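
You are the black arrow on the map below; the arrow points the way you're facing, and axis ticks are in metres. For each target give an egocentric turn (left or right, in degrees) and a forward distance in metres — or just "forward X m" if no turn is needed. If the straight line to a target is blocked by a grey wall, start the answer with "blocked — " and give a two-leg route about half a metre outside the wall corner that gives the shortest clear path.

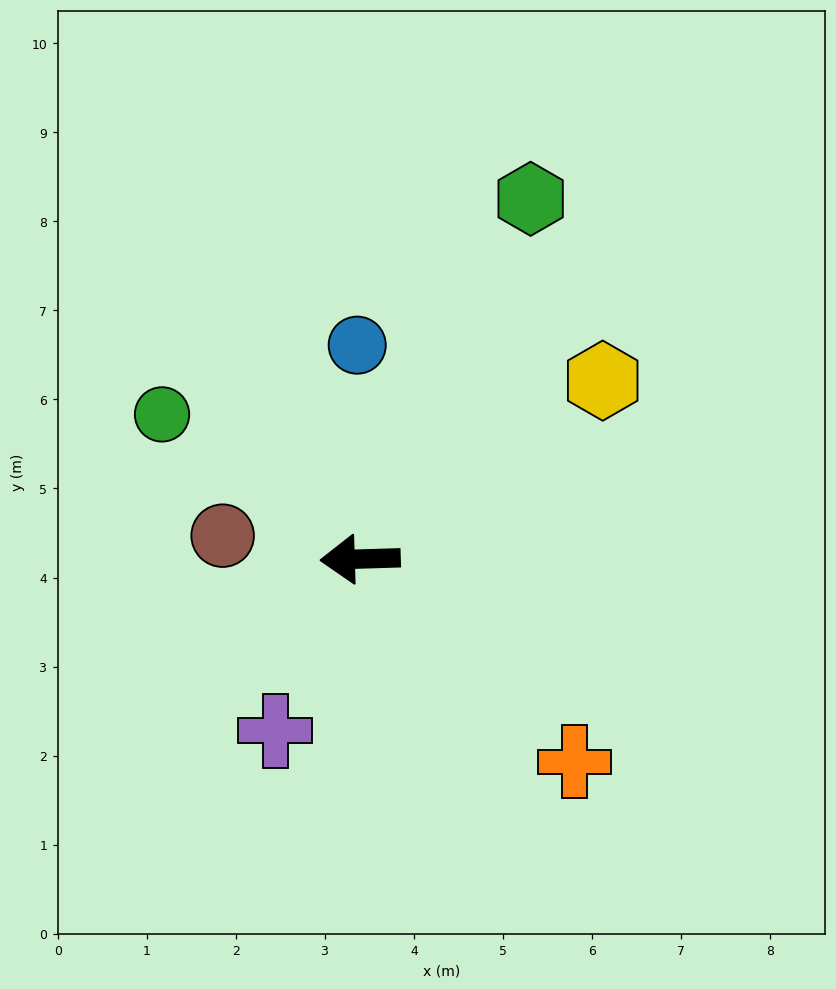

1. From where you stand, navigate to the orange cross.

turn left 135°, forward 3.3 m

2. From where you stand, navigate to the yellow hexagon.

turn right 145°, forward 3.4 m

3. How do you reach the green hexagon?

turn right 117°, forward 4.5 m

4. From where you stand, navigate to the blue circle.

turn right 91°, forward 2.4 m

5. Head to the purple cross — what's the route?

turn left 62°, forward 2.1 m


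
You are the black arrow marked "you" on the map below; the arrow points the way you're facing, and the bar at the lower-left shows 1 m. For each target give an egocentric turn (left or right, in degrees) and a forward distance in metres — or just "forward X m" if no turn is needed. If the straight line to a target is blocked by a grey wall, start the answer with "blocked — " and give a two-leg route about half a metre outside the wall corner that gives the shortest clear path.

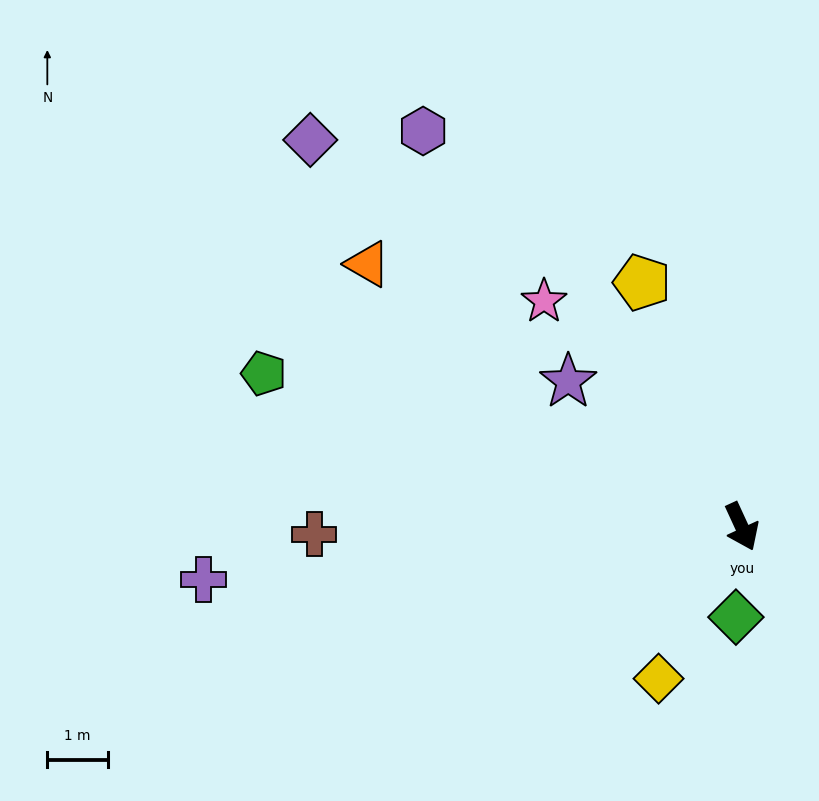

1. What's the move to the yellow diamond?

turn right 53°, forward 2.9 m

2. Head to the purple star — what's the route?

turn right 155°, forward 3.7 m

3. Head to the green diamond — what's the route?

turn right 28°, forward 1.5 m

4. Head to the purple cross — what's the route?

turn right 109°, forward 8.9 m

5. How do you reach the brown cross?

turn right 114°, forward 7.1 m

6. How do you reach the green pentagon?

turn right 133°, forward 8.3 m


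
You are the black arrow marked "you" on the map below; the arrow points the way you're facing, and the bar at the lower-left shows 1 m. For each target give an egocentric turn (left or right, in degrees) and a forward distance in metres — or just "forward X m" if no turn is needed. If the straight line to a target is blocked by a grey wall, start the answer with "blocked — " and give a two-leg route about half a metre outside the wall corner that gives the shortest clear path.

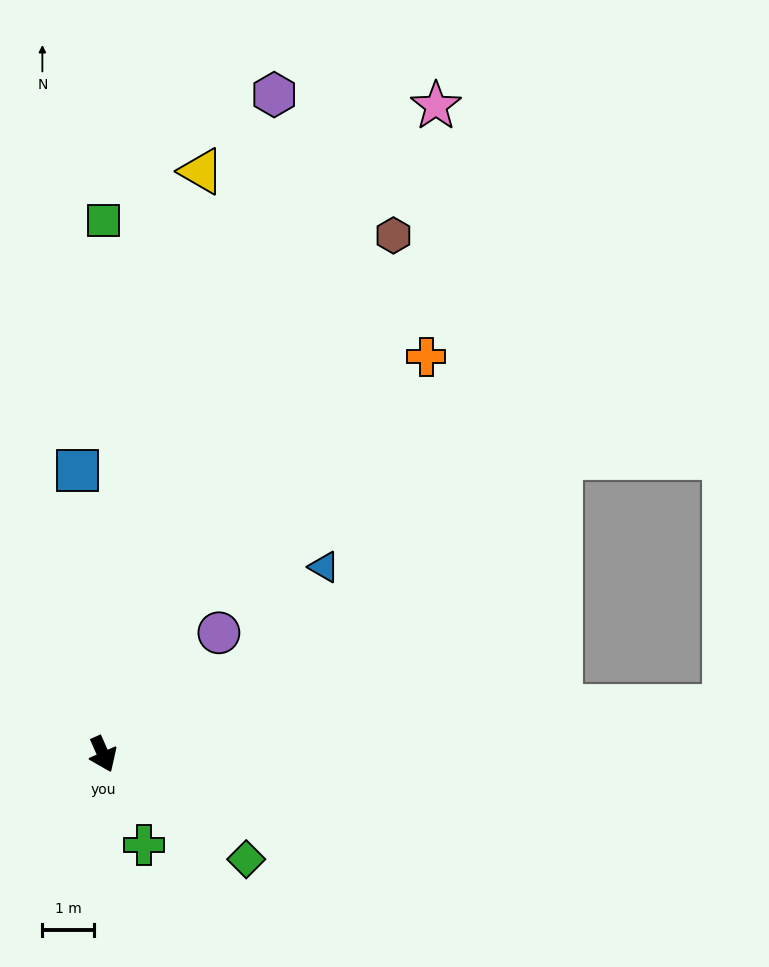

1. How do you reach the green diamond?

turn left 30°, forward 3.4 m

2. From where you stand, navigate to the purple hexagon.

turn left 142°, forward 13.1 m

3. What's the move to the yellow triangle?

turn left 147°, forward 11.4 m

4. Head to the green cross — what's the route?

forward 1.9 m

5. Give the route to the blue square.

turn left 161°, forward 5.5 m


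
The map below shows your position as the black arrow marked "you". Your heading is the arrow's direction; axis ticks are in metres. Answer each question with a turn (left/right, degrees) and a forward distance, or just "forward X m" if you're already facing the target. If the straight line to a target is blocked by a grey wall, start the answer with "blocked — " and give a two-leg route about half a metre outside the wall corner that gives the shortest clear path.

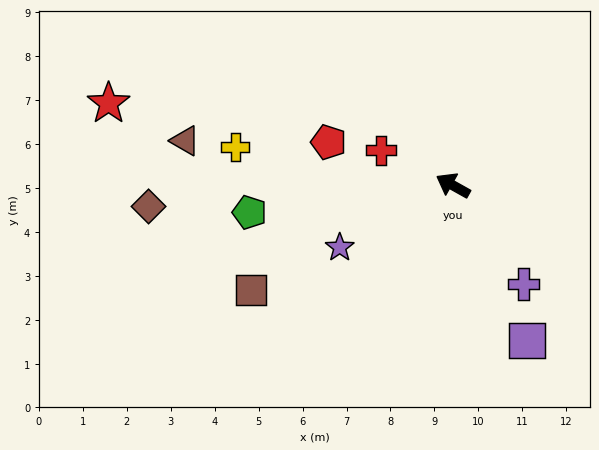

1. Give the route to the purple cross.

turn left 155°, forward 2.8 m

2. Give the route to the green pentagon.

turn left 37°, forward 4.7 m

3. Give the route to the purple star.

turn left 58°, forward 2.9 m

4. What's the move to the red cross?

turn left 3°, forward 1.8 m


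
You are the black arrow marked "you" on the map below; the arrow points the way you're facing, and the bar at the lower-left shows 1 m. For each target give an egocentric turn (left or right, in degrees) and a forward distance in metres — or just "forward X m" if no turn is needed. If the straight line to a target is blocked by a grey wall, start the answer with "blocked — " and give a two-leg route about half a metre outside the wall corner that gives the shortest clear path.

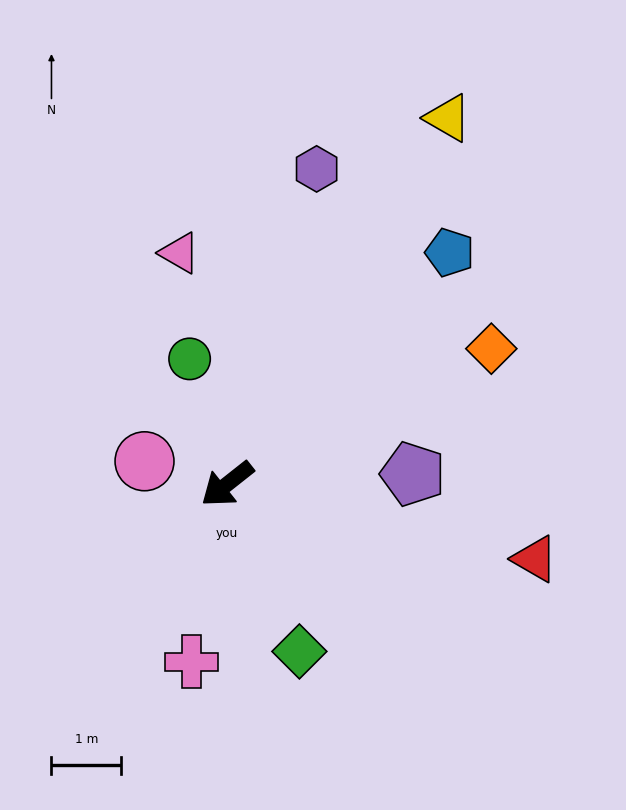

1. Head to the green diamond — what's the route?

turn left 75°, forward 2.6 m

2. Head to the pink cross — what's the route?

turn left 40°, forward 2.6 m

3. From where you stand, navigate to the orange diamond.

turn left 169°, forward 4.3 m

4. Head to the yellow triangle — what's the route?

turn right 159°, forward 6.1 m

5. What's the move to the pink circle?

turn right 54°, forward 1.2 m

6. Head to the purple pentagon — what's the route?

turn left 145°, forward 2.7 m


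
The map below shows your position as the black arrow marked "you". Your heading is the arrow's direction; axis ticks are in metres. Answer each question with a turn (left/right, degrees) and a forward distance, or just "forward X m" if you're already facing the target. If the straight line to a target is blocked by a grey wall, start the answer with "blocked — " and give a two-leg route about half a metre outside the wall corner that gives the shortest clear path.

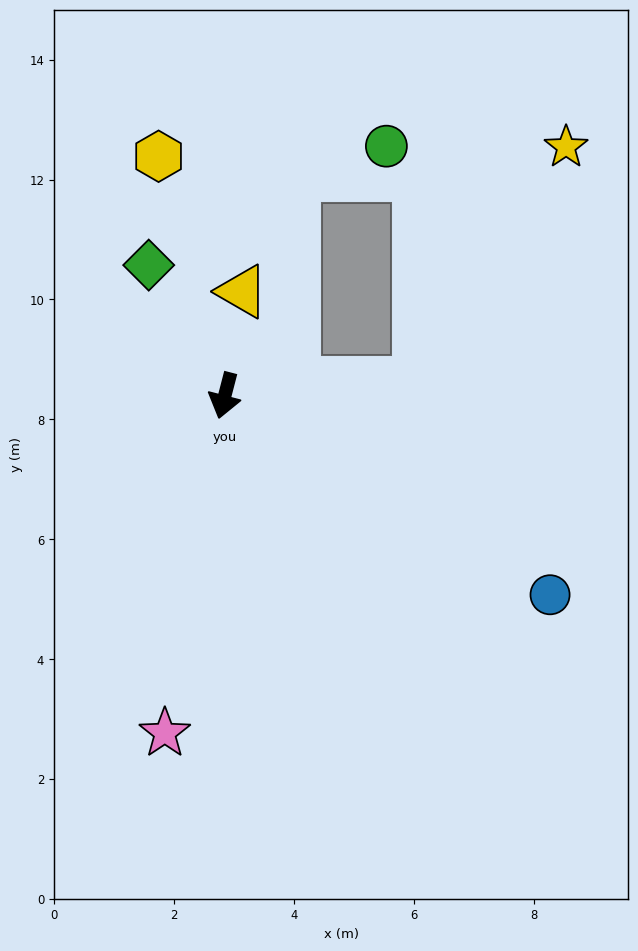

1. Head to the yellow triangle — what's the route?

turn right 175°, forward 1.8 m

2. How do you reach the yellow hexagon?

turn right 150°, forward 4.1 m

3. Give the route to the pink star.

turn left 4°, forward 5.7 m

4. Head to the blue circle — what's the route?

turn left 73°, forward 6.4 m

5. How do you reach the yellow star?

blocked — turn left 109°, forward 3.2 m, then turn left 53°, forward 4.6 m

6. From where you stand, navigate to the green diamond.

turn right 135°, forward 2.5 m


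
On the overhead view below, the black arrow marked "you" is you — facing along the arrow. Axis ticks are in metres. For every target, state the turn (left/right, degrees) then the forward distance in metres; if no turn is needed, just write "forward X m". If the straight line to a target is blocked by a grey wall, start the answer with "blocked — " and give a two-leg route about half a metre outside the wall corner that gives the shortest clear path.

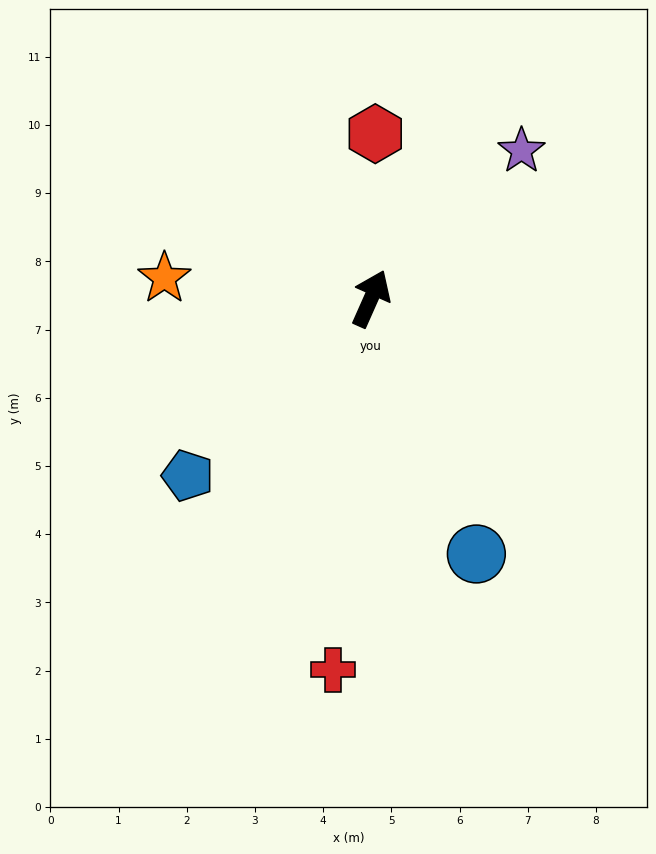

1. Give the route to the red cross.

turn right 162°, forward 5.5 m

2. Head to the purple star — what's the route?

turn right 22°, forward 3.1 m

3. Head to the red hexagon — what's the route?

turn left 22°, forward 2.4 m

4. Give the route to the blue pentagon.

turn left 158°, forward 3.7 m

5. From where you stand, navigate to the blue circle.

turn right 134°, forward 4.1 m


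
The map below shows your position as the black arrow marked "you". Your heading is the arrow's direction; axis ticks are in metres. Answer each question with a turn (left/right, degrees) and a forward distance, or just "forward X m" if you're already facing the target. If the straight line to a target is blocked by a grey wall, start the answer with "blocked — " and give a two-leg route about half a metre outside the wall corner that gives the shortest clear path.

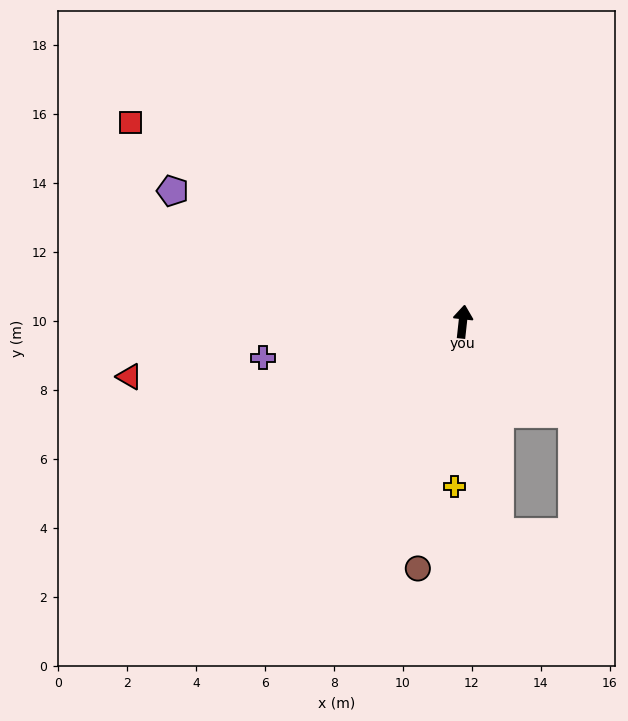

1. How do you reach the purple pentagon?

turn left 72°, forward 9.2 m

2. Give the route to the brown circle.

turn left 176°, forward 7.3 m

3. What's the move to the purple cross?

turn left 106°, forward 5.9 m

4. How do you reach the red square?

turn left 65°, forward 11.2 m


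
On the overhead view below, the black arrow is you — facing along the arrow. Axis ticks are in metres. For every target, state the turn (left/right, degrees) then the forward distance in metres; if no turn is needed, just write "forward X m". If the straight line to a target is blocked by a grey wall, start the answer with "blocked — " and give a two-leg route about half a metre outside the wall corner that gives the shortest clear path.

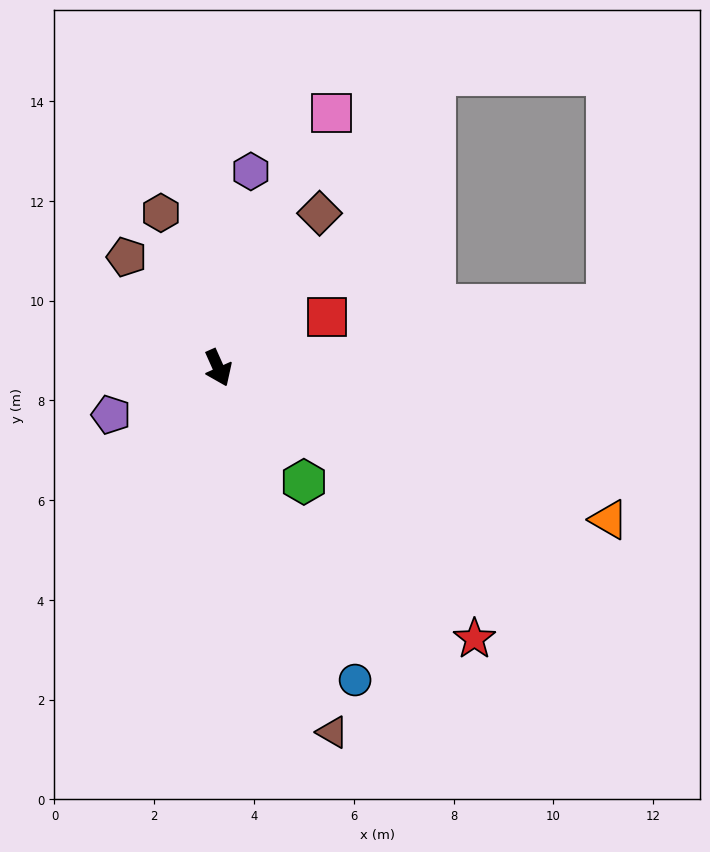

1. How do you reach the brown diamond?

turn left 123°, forward 3.7 m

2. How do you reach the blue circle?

forward 6.8 m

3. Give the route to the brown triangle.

turn right 7°, forward 7.7 m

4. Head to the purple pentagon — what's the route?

turn right 90°, forward 2.3 m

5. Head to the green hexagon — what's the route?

turn left 13°, forward 2.9 m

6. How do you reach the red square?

turn left 91°, forward 2.4 m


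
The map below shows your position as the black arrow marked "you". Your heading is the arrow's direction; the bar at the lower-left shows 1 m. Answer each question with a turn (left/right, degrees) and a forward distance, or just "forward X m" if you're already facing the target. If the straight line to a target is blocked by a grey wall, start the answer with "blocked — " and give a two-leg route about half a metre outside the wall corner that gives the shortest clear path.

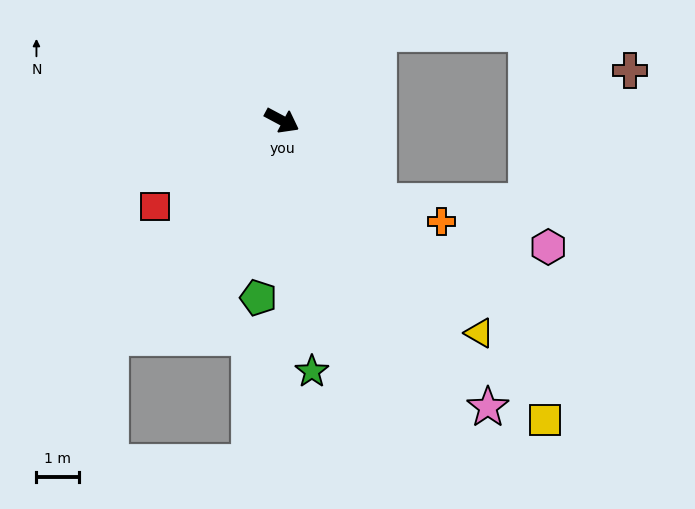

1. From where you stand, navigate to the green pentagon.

turn right 69°, forward 4.2 m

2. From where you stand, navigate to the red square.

turn right 118°, forward 3.6 m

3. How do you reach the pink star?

turn right 26°, forward 8.4 m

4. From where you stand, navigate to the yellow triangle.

turn right 19°, forward 6.9 m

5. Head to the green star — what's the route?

turn right 55°, forward 6.0 m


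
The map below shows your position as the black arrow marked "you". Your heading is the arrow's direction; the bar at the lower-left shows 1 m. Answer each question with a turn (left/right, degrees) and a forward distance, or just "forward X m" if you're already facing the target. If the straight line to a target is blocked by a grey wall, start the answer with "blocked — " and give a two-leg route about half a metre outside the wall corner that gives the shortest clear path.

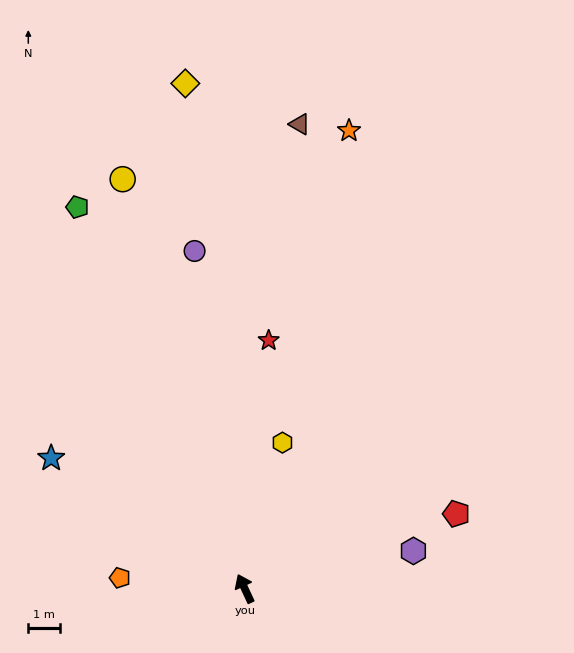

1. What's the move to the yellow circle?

turn right 8°, forward 13.3 m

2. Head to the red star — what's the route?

turn right 31°, forward 7.8 m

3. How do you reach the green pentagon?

forward 13.0 m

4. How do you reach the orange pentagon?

turn left 60°, forward 3.9 m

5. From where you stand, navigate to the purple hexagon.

turn right 102°, forward 5.4 m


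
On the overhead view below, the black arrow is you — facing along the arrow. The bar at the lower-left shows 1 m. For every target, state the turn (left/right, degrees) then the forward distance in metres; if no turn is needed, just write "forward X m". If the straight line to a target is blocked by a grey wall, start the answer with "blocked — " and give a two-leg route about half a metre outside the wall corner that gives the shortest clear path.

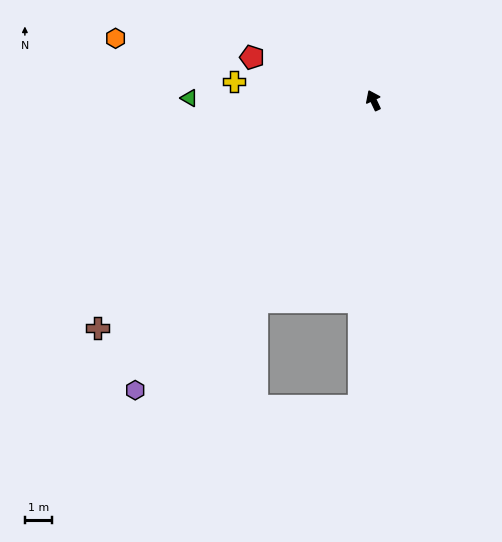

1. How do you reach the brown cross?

turn left 104°, forward 13.4 m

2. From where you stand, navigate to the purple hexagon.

turn left 115°, forward 14.0 m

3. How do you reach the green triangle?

turn left 64°, forward 6.9 m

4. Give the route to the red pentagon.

turn left 45°, forward 4.8 m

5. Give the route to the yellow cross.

turn left 57°, forward 5.3 m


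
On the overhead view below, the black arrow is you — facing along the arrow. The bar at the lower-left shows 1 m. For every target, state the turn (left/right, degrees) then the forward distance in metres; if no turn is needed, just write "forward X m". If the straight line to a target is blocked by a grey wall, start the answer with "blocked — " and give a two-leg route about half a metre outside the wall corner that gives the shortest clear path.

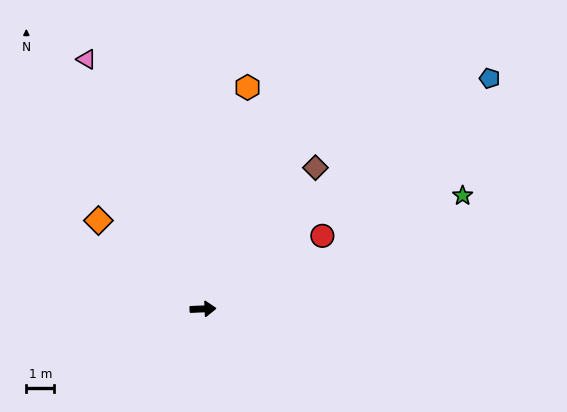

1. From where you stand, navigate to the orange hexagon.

turn left 76°, forward 8.1 m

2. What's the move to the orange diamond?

turn left 137°, forward 4.9 m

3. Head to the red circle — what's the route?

turn left 29°, forward 5.0 m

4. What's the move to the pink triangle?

turn left 113°, forward 9.9 m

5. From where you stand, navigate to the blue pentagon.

turn left 36°, forward 13.3 m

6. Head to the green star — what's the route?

turn left 21°, forward 10.2 m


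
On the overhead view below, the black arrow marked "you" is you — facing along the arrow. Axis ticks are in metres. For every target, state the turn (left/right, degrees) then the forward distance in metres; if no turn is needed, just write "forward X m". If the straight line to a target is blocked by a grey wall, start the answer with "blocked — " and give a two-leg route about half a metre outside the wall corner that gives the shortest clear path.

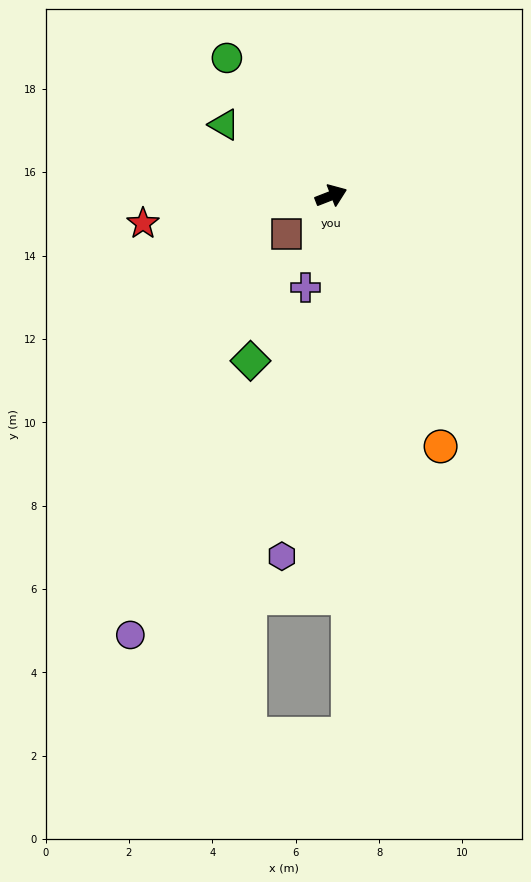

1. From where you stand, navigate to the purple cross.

turn right 127°, forward 2.3 m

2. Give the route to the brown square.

turn right 161°, forward 1.4 m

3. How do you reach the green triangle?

turn left 125°, forward 3.1 m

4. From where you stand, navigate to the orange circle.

turn right 88°, forward 6.6 m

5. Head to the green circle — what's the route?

turn left 106°, forward 4.1 m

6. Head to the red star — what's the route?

turn left 167°, forward 4.6 m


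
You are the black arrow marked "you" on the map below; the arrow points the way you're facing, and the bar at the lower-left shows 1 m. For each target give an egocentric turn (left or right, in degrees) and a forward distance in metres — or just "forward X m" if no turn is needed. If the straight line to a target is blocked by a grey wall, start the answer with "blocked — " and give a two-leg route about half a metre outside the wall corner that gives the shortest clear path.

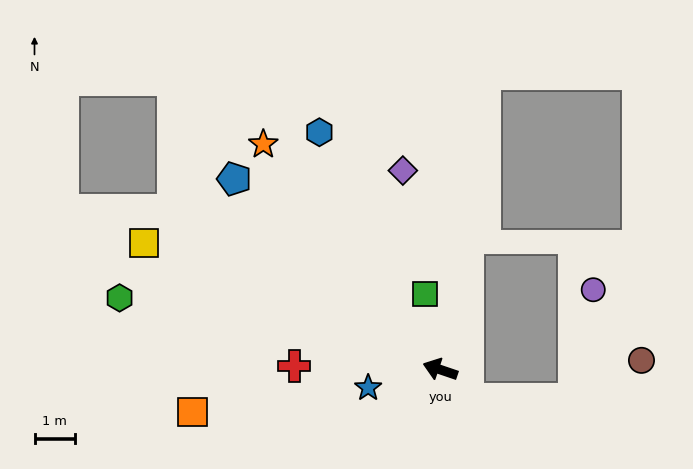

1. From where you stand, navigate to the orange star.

turn right 33°, forward 7.1 m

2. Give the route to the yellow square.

turn right 4°, forward 8.0 m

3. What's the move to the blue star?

turn left 33°, forward 1.8 m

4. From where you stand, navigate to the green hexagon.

turn left 6°, forward 8.1 m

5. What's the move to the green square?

turn right 60°, forward 1.9 m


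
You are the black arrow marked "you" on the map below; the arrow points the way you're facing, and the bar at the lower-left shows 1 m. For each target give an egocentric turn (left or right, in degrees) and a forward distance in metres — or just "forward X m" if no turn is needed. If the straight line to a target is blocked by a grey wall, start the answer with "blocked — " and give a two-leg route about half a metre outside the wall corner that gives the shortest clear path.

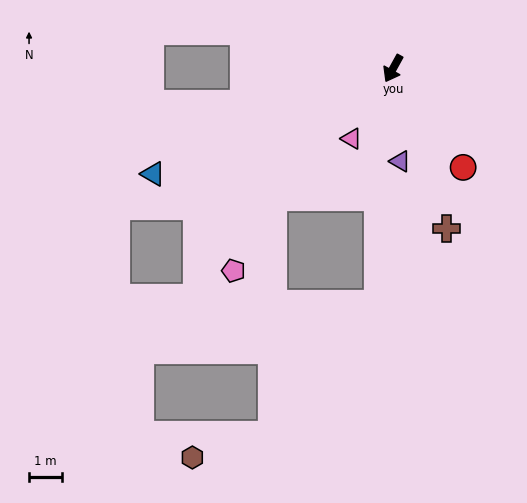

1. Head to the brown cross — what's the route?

turn left 47°, forward 5.1 m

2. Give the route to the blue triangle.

turn right 37°, forward 7.9 m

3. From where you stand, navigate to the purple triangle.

turn left 33°, forward 2.8 m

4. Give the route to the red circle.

turn left 64°, forward 3.7 m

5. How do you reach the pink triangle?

forward 2.5 m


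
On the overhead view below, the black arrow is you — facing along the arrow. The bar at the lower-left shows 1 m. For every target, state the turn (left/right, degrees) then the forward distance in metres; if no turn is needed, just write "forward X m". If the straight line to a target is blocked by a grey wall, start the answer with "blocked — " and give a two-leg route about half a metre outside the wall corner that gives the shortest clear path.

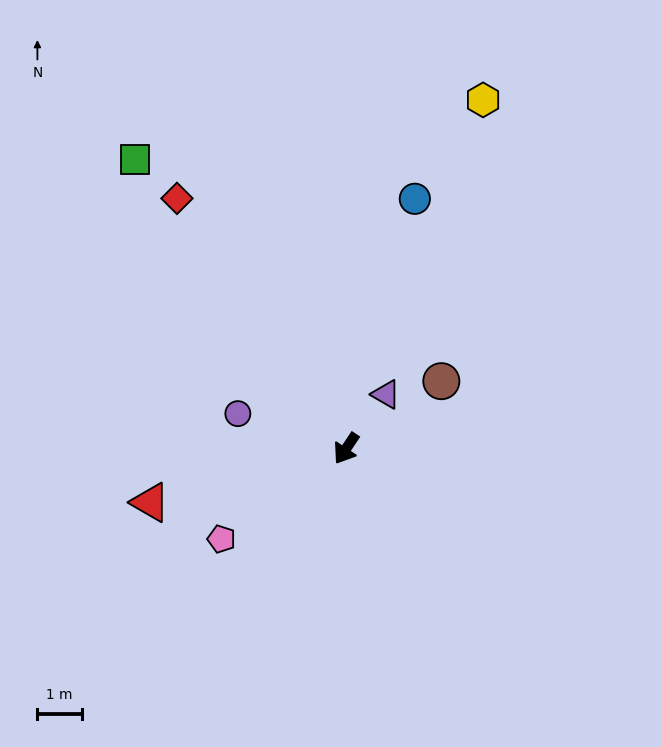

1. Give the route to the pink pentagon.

turn right 20°, forward 3.5 m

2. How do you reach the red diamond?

turn right 112°, forward 6.8 m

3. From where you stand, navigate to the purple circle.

turn right 74°, forward 2.6 m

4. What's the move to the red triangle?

turn right 41°, forward 4.6 m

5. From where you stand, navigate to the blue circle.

turn right 162°, forward 5.9 m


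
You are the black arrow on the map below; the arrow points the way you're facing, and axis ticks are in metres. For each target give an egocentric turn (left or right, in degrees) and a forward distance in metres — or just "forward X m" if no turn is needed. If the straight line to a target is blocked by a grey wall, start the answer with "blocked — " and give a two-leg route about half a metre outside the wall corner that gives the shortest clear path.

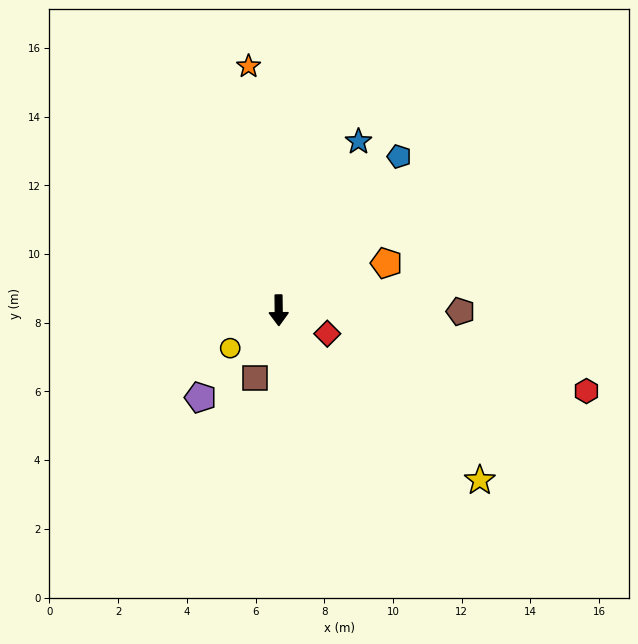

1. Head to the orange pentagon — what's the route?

turn left 113°, forward 3.4 m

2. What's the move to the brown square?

turn right 20°, forward 2.1 m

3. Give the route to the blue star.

turn left 154°, forward 5.4 m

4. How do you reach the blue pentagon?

turn left 141°, forward 5.7 m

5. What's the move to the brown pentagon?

turn left 89°, forward 5.3 m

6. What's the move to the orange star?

turn right 174°, forward 7.2 m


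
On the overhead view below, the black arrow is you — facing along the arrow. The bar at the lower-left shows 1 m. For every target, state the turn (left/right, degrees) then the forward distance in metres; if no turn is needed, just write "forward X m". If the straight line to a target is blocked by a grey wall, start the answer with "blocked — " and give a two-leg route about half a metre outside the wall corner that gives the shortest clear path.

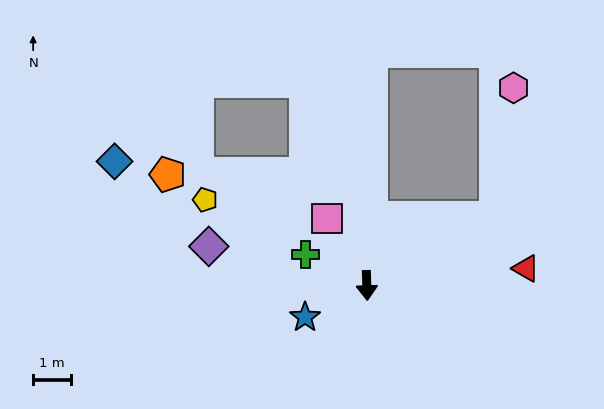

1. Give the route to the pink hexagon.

blocked — turn left 116°, forward 3.9 m, then turn left 54°, forward 3.5 m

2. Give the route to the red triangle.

turn left 94°, forward 4.3 m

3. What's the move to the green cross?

turn right 119°, forward 1.8 m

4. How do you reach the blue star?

turn right 65°, forward 1.8 m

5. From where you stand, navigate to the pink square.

turn right 151°, forward 2.1 m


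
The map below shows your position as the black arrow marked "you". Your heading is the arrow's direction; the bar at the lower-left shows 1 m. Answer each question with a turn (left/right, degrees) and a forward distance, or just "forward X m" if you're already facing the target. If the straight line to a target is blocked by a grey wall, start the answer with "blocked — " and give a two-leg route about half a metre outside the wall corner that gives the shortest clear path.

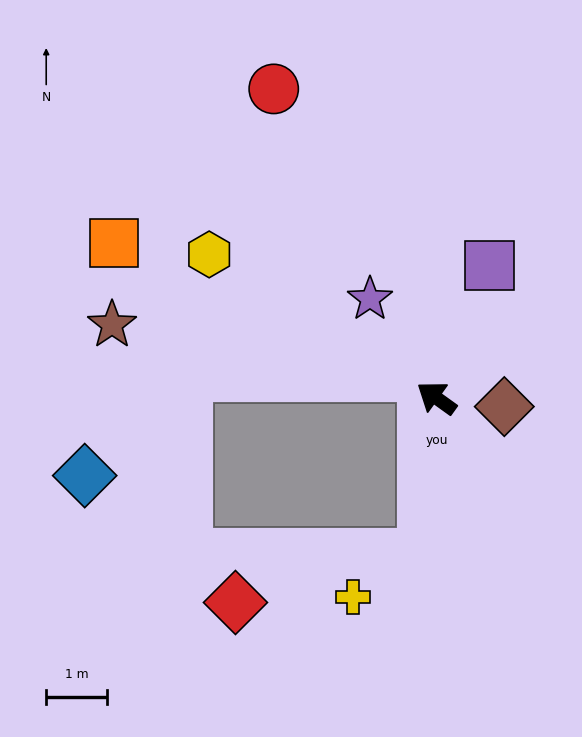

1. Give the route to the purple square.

turn right 76°, forward 2.3 m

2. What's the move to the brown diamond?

turn right 152°, forward 1.1 m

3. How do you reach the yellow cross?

blocked — turn left 121°, forward 2.6 m, then turn right 54°, forward 1.3 m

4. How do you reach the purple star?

turn right 20°, forward 2.0 m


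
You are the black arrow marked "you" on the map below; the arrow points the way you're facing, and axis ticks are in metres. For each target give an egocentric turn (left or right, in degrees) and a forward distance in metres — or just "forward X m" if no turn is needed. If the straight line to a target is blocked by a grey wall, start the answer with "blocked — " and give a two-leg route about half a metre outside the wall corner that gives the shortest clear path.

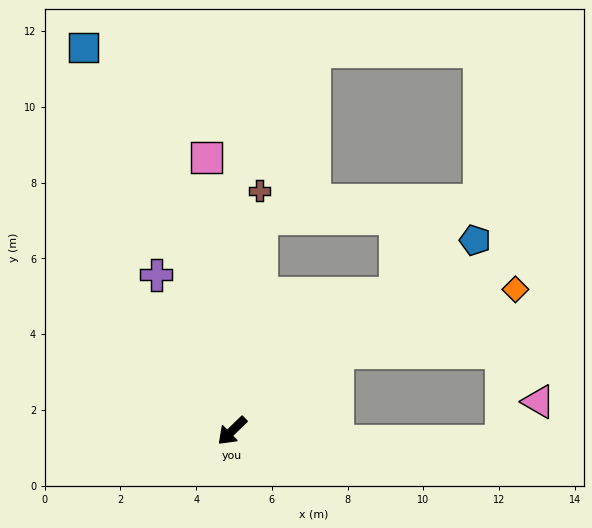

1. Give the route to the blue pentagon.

turn left 174°, forward 8.2 m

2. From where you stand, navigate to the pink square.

turn right 129°, forward 7.3 m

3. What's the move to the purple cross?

turn right 108°, forward 4.6 m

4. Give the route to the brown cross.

turn right 141°, forward 6.4 m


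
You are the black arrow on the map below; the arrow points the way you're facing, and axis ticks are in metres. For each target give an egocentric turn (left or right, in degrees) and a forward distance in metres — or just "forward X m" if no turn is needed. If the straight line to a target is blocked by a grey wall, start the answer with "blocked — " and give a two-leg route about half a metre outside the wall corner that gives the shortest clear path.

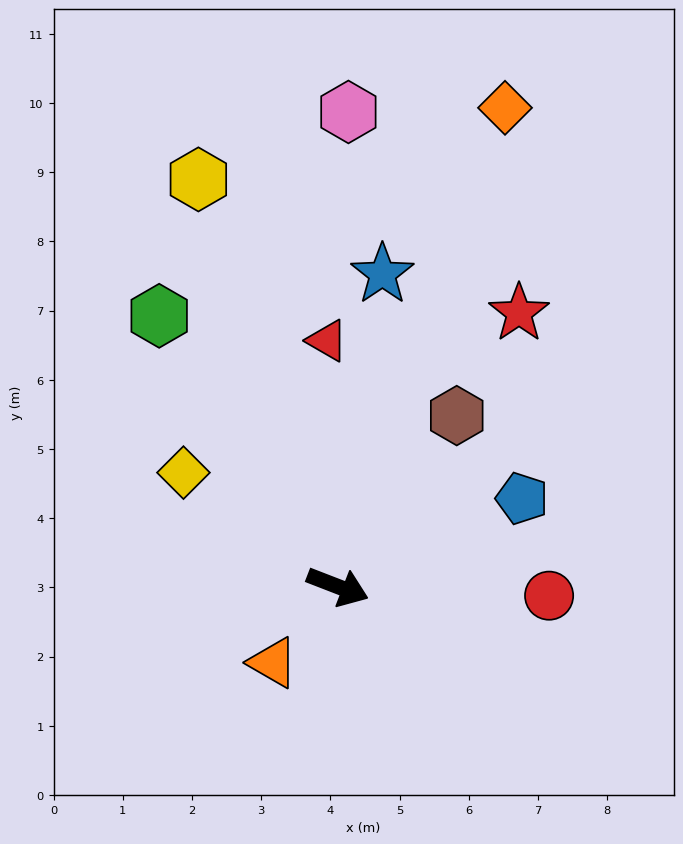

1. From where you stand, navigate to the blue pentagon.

turn left 47°, forward 3.0 m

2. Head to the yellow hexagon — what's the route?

turn left 130°, forward 6.2 m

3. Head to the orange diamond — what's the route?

turn left 92°, forward 7.3 m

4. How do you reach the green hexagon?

turn left 145°, forward 4.7 m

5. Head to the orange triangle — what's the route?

turn right 109°, forward 1.4 m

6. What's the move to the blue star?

turn left 103°, forward 4.6 m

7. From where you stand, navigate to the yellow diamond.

turn left 165°, forward 2.8 m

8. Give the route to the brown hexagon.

turn left 76°, forward 3.0 m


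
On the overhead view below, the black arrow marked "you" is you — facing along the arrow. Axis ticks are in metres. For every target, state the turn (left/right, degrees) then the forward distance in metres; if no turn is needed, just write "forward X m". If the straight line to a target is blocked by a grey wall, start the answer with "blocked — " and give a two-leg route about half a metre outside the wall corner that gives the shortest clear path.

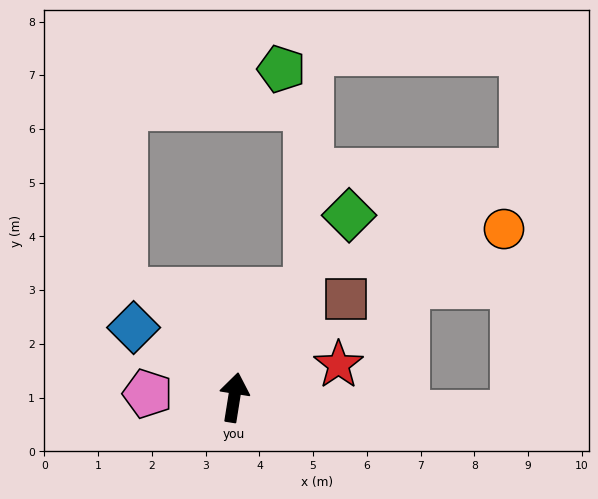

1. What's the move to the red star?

turn right 64°, forward 2.0 m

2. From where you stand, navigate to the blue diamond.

turn left 64°, forward 2.3 m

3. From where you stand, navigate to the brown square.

turn right 39°, forward 2.8 m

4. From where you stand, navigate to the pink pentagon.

turn left 97°, forward 1.6 m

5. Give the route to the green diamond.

turn right 23°, forward 4.0 m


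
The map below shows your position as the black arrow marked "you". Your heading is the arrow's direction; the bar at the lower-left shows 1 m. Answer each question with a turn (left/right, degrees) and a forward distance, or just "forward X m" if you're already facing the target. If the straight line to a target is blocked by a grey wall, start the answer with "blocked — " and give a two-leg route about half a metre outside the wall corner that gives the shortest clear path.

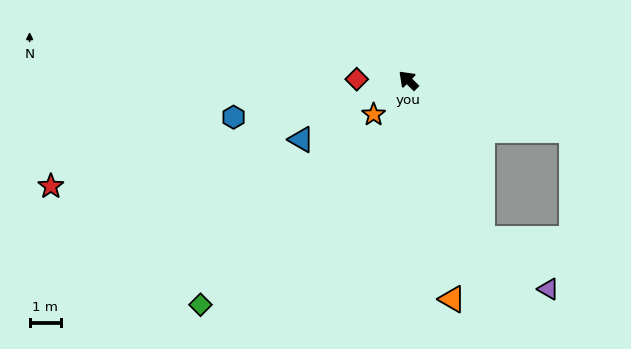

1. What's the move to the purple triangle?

blocked — turn left 159°, forward 5.6 m, then turn left 29°, forward 2.7 m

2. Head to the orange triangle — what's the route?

turn left 146°, forward 7.1 m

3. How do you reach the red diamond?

turn left 43°, forward 1.6 m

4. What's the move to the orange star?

turn left 89°, forward 1.6 m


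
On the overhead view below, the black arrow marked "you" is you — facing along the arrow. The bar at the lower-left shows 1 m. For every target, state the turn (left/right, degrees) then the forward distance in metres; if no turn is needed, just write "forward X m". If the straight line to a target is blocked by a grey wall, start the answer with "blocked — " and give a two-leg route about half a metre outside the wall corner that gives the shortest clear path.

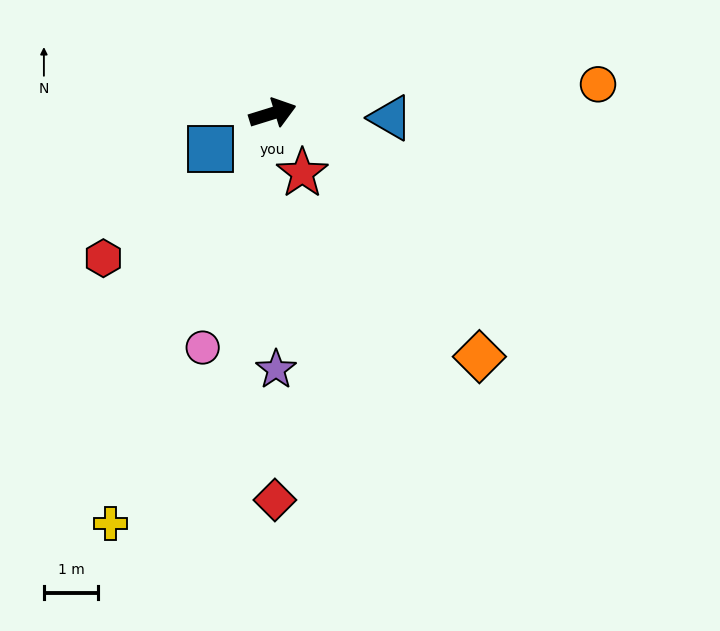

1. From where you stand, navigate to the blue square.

turn right 167°, forward 1.3 m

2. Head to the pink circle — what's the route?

turn right 124°, forward 4.5 m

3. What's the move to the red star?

turn right 81°, forward 1.2 m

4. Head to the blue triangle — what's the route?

turn right 19°, forward 2.2 m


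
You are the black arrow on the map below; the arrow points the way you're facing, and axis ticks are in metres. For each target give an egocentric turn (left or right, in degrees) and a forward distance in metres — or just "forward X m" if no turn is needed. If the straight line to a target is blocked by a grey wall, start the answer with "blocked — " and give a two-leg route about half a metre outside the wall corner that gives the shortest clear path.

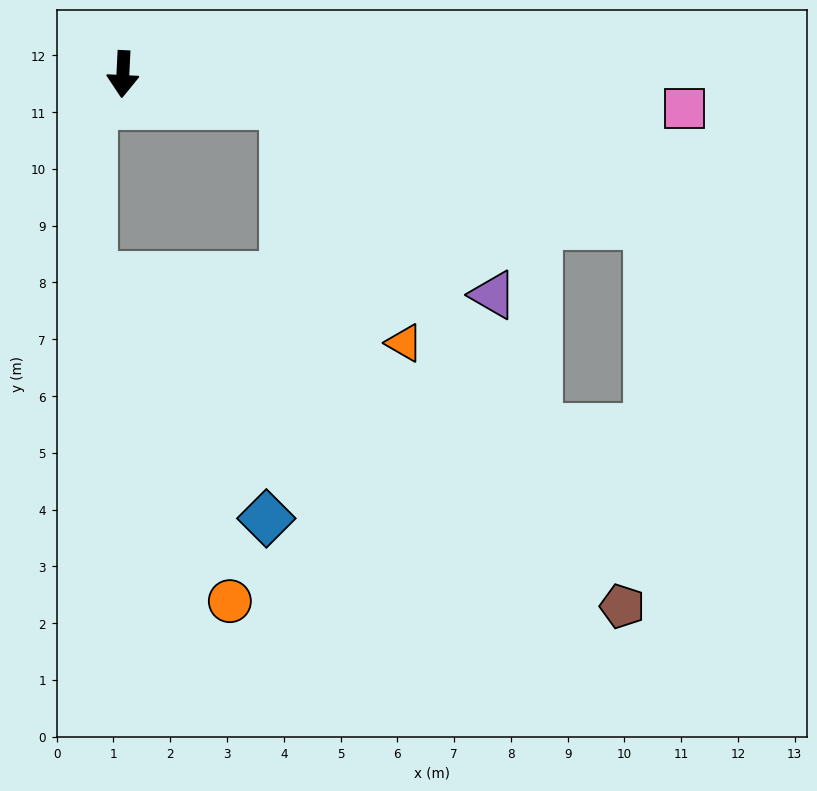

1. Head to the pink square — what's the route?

turn left 89°, forward 9.9 m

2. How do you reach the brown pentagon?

blocked — turn left 82°, forward 2.9 m, then turn right 45°, forward 10.7 m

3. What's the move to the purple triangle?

blocked — turn left 82°, forward 2.9 m, then turn right 31°, forward 5.0 m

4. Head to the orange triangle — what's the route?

blocked — turn left 82°, forward 2.9 m, then turn right 52°, forward 4.7 m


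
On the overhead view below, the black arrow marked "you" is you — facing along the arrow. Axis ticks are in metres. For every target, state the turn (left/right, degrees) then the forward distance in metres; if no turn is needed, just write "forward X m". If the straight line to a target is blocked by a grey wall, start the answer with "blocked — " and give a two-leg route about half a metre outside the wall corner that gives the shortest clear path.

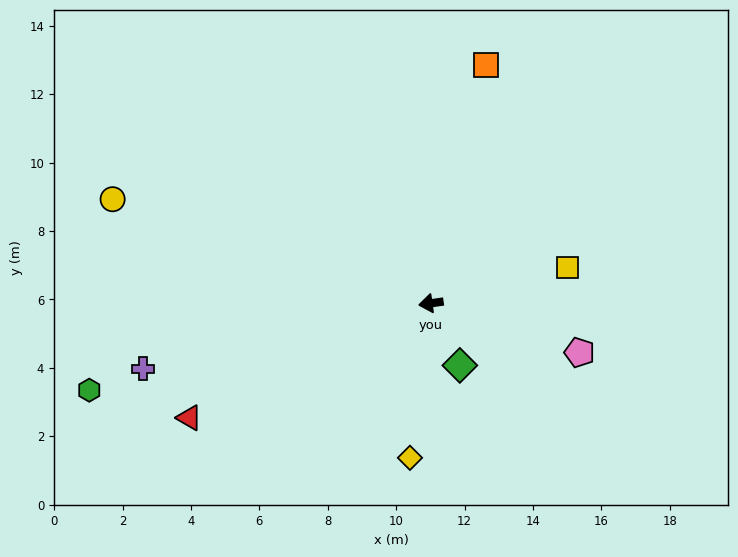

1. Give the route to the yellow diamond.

turn left 74°, forward 4.6 m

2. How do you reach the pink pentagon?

turn left 154°, forward 4.6 m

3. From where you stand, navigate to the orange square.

turn right 111°, forward 7.2 m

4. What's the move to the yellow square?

turn right 173°, forward 4.1 m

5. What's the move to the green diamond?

turn left 107°, forward 2.0 m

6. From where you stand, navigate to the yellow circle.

turn right 26°, forward 9.8 m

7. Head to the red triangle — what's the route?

turn left 17°, forward 7.8 m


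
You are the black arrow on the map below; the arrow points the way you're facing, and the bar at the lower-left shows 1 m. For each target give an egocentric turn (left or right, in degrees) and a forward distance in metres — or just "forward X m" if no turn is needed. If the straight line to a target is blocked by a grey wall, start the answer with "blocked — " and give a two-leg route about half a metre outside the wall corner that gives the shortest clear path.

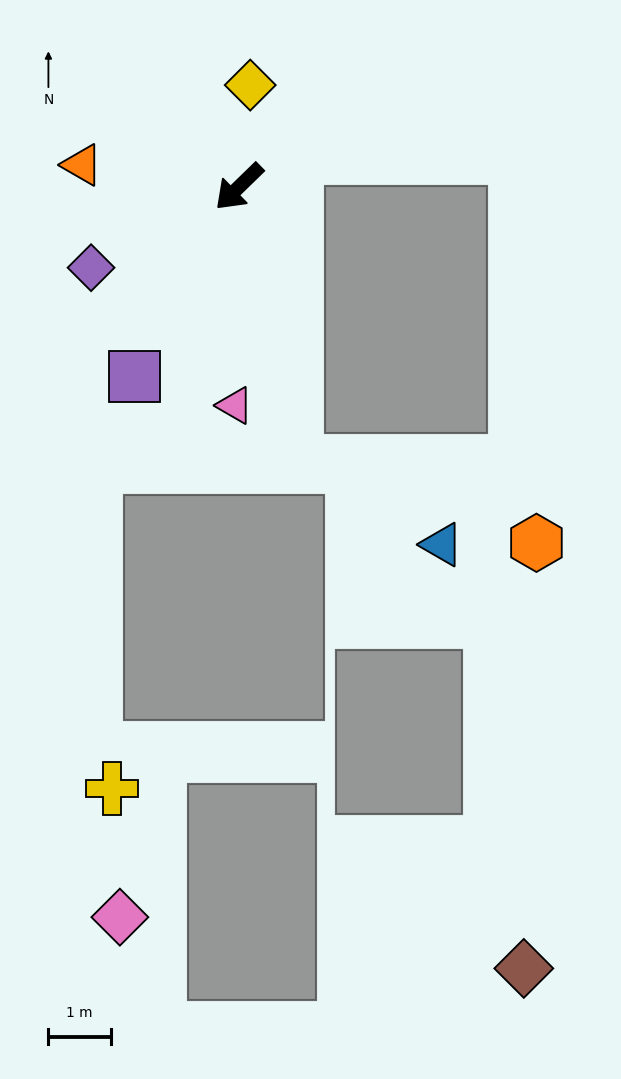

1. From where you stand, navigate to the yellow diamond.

turn right 140°, forward 1.6 m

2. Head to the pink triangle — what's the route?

turn left 45°, forward 3.5 m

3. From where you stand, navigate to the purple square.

turn left 17°, forward 3.5 m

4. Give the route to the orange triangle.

turn right 52°, forward 2.5 m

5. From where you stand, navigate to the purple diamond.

turn right 16°, forward 2.7 m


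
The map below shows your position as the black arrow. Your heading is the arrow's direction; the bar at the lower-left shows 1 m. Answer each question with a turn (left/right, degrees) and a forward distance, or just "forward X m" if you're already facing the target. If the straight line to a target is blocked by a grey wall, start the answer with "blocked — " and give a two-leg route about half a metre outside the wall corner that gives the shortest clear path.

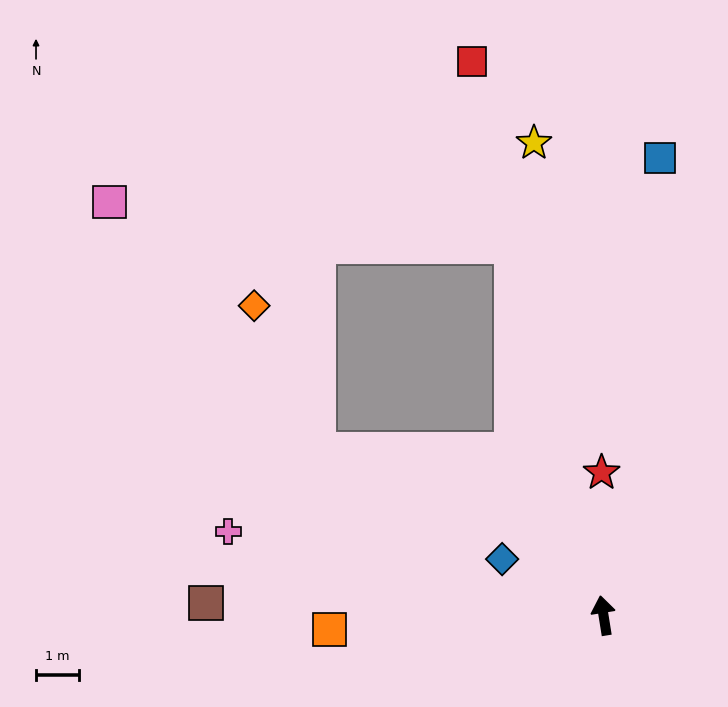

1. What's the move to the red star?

turn right 8°, forward 3.3 m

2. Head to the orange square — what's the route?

turn left 84°, forward 6.4 m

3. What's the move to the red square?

turn left 4°, forward 13.2 m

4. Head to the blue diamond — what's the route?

turn left 52°, forward 2.7 m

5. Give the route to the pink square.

blocked — turn left 5°, forward 8.9 m, then turn left 70°, forward 9.4 m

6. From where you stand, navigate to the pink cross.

turn left 68°, forward 8.9 m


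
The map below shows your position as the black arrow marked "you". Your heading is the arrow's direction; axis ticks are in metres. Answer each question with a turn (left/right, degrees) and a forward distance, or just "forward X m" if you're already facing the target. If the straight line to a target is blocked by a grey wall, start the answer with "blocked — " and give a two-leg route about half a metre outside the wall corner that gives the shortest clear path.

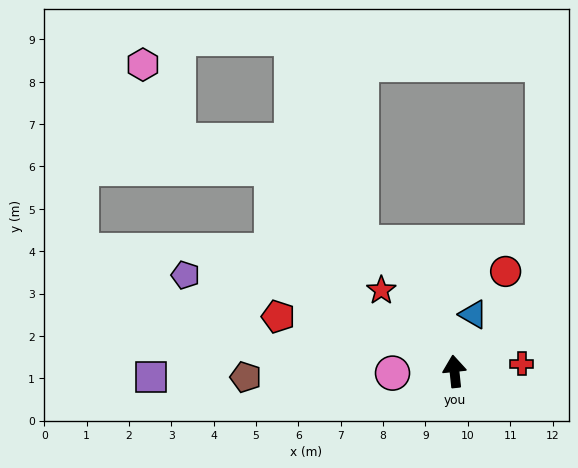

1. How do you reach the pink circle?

turn left 86°, forward 1.5 m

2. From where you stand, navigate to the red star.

turn left 36°, forward 2.6 m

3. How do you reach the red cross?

turn right 90°, forward 1.6 m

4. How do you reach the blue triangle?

turn right 24°, forward 1.4 m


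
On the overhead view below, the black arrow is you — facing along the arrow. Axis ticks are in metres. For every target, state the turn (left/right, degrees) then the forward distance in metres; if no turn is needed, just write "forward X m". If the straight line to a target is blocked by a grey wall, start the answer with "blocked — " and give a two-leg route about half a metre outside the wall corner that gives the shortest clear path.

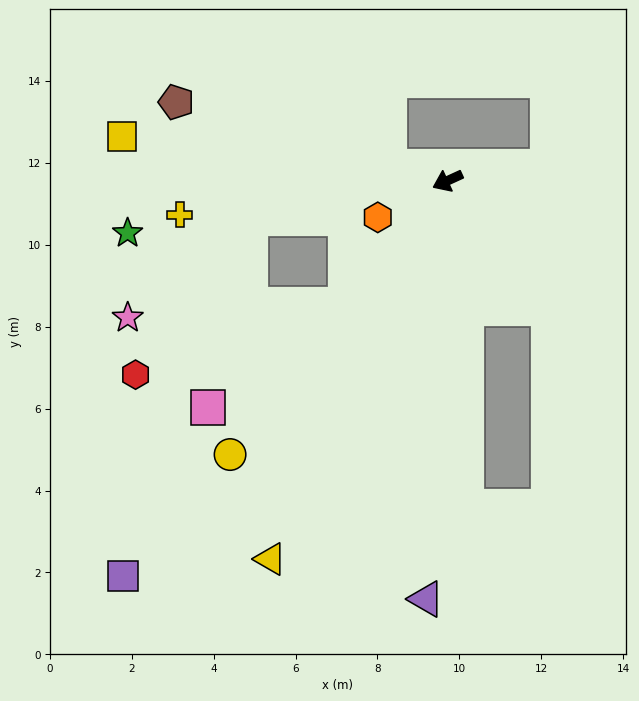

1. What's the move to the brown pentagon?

turn right 41°, forward 6.9 m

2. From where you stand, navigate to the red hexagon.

blocked — turn left 26°, forward 3.9 m, then turn right 32°, forward 5.4 m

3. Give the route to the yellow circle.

turn left 27°, forward 8.5 m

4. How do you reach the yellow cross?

turn right 17°, forward 6.6 m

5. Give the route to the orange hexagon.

turn left 3°, forward 1.9 m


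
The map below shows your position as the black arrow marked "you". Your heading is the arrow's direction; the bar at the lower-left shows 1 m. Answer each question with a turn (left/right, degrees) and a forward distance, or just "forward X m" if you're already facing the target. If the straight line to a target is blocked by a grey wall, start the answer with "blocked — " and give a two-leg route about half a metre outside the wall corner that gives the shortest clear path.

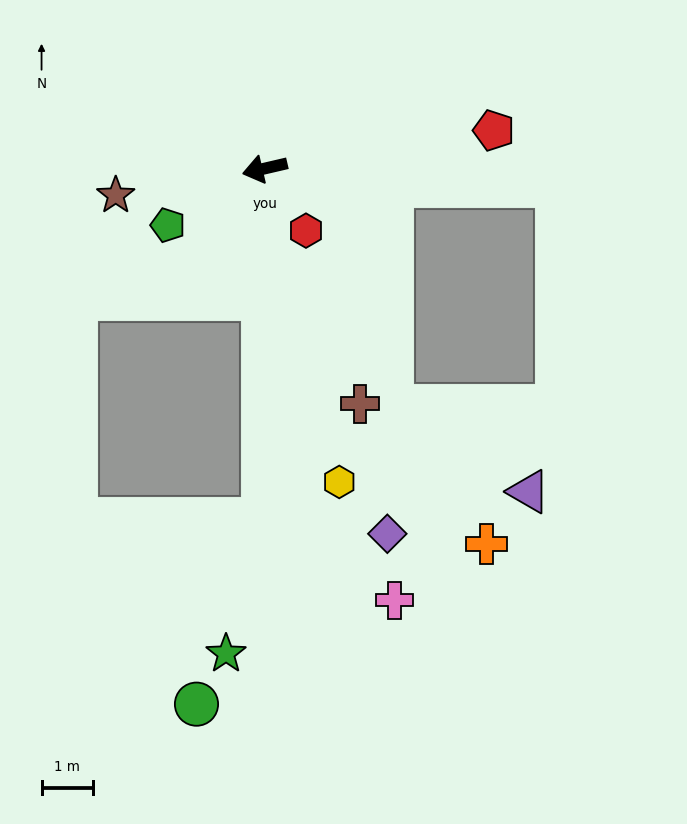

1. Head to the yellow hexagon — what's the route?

turn left 90°, forward 6.3 m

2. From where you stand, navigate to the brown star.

turn right 3°, forward 3.0 m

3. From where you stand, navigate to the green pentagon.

turn left 17°, forward 2.2 m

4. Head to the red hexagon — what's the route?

turn left 110°, forward 1.5 m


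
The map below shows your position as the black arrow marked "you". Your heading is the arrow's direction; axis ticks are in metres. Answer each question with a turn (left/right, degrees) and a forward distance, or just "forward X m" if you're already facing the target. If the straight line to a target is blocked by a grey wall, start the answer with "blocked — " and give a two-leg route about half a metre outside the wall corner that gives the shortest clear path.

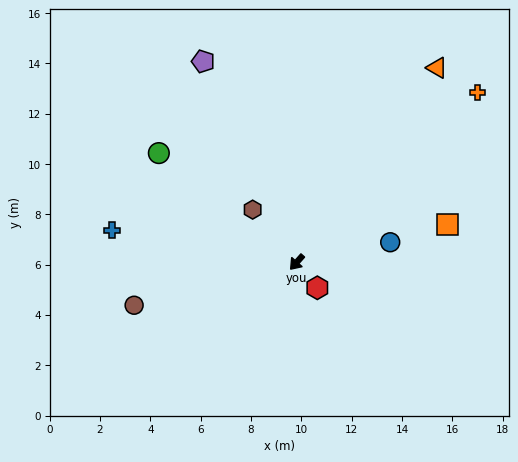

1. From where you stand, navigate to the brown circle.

turn right 34°, forward 6.7 m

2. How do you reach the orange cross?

turn left 175°, forward 9.9 m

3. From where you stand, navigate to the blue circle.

turn left 144°, forward 3.8 m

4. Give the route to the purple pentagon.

turn right 114°, forward 8.8 m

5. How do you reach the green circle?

turn right 87°, forward 7.0 m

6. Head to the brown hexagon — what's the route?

turn right 99°, forward 2.7 m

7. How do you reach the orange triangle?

turn right 174°, forward 9.5 m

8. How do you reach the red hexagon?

turn left 80°, forward 1.3 m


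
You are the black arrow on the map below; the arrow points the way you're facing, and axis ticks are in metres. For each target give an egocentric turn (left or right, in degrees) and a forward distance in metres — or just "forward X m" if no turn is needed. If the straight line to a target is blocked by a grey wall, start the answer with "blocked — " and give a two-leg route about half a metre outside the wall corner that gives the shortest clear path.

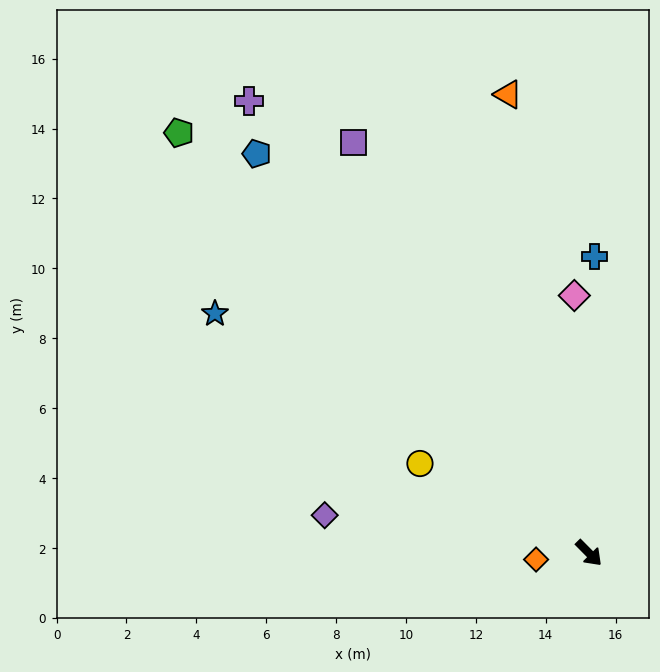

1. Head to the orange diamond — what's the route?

turn right 128°, forward 1.5 m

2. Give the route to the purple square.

turn left 165°, forward 13.6 m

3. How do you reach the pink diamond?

turn left 139°, forward 7.4 m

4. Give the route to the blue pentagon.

turn left 175°, forward 14.9 m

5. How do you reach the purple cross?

turn left 172°, forward 16.2 m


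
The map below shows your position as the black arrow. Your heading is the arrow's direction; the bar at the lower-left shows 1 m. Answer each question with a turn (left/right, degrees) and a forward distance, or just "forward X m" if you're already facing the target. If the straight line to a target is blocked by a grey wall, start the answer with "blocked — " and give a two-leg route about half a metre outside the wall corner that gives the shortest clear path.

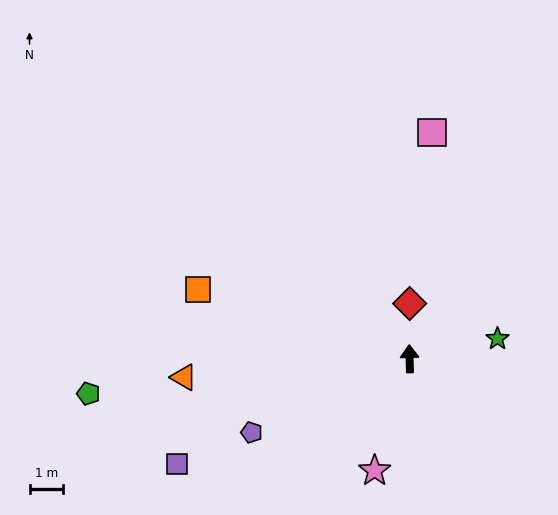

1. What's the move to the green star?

turn right 79°, forward 2.7 m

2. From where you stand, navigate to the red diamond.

forward 1.7 m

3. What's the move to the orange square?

turn left 70°, forward 6.7 m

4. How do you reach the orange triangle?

turn left 93°, forward 6.8 m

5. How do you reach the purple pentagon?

turn left 114°, forward 5.2 m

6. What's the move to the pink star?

turn left 161°, forward 3.5 m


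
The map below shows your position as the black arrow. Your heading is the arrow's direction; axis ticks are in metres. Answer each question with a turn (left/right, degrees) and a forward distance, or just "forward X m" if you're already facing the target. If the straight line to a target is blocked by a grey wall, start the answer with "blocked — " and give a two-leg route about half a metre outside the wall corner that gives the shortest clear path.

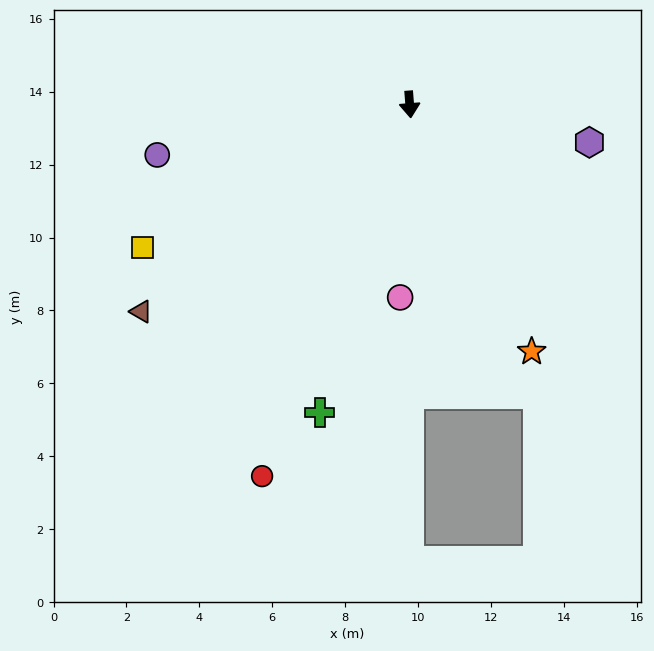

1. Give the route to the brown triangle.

turn right 57°, forward 9.3 m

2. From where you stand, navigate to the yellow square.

turn right 66°, forward 8.3 m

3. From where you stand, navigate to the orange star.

turn left 22°, forward 7.6 m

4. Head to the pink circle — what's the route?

turn right 7°, forward 5.3 m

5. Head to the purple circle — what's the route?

turn right 83°, forward 7.1 m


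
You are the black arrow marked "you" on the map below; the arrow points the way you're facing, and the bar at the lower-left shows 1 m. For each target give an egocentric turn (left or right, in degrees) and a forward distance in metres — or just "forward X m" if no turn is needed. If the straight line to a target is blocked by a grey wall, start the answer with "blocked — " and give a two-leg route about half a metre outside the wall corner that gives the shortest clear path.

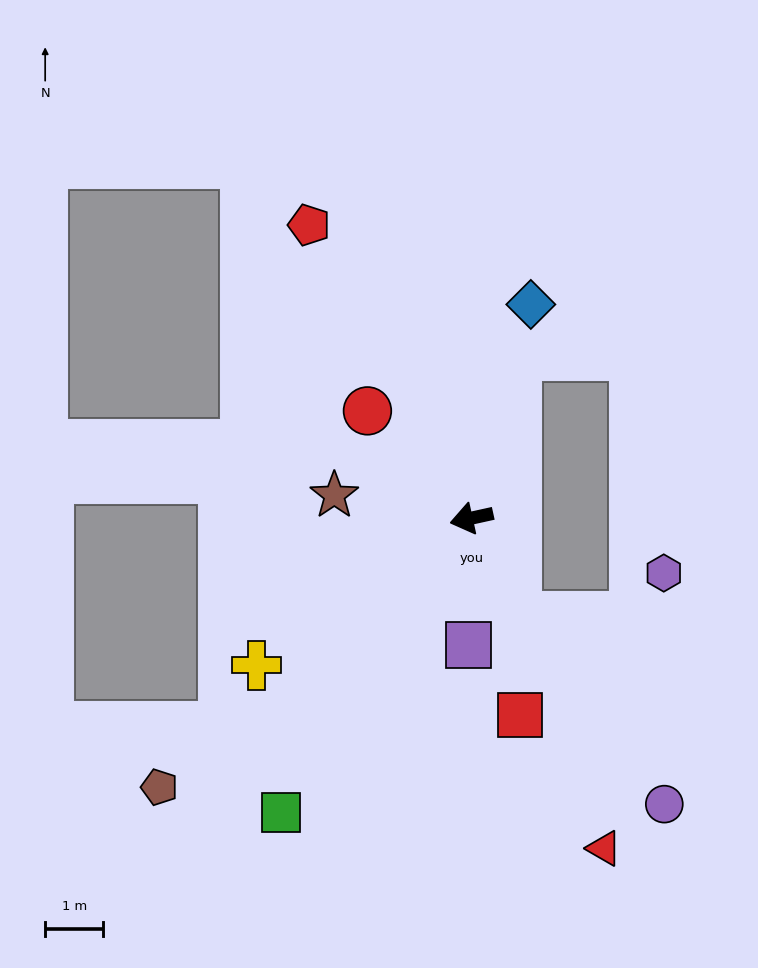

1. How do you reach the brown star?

turn right 22°, forward 2.4 m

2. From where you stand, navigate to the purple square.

turn left 76°, forward 2.2 m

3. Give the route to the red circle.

turn right 58°, forward 2.6 m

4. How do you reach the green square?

turn left 45°, forward 6.0 m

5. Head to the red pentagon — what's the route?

turn right 73°, forward 5.8 m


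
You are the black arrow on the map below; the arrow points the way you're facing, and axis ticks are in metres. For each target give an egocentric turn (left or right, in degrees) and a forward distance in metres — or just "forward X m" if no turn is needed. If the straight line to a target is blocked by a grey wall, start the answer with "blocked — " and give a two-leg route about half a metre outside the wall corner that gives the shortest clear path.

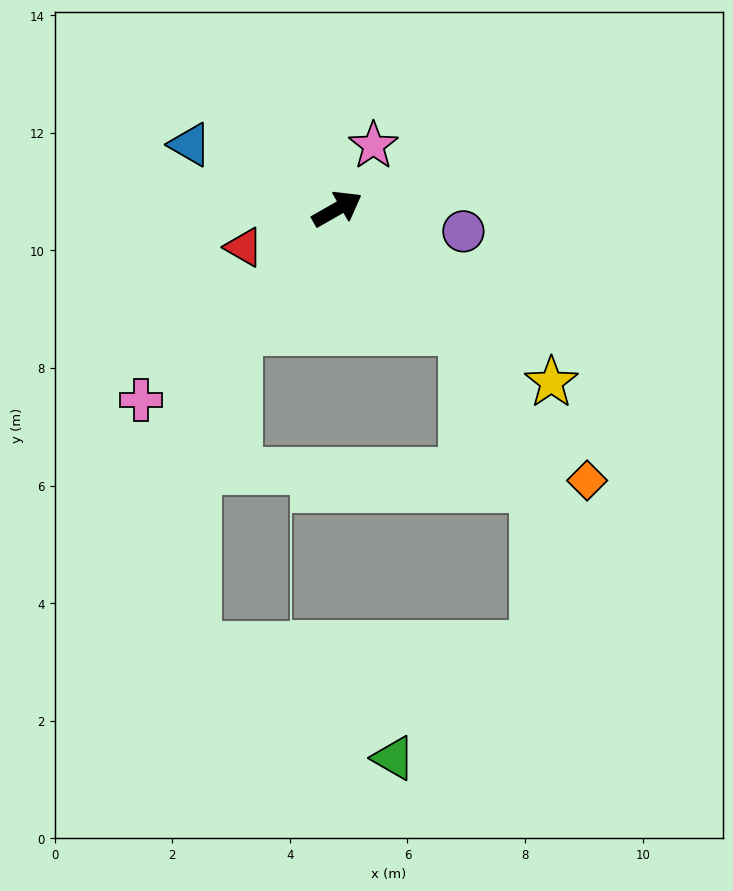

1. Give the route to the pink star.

turn left 31°, forward 1.2 m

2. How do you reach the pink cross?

turn right 165°, forward 4.7 m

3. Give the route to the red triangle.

turn left 173°, forward 1.7 m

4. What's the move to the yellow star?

turn right 69°, forward 4.7 m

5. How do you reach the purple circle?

turn right 40°, forward 2.2 m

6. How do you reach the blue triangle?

turn left 127°, forward 2.7 m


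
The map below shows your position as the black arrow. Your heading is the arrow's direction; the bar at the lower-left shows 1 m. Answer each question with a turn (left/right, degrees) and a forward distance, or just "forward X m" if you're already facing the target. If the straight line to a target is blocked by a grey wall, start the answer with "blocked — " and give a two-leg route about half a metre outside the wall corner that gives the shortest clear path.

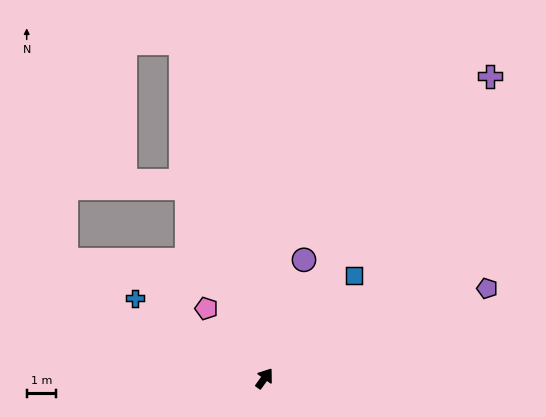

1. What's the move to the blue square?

turn right 5°, forward 4.6 m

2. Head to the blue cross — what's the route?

turn left 94°, forward 5.1 m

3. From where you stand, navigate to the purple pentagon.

turn right 32°, forward 8.1 m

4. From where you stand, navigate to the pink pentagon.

turn left 75°, forward 3.1 m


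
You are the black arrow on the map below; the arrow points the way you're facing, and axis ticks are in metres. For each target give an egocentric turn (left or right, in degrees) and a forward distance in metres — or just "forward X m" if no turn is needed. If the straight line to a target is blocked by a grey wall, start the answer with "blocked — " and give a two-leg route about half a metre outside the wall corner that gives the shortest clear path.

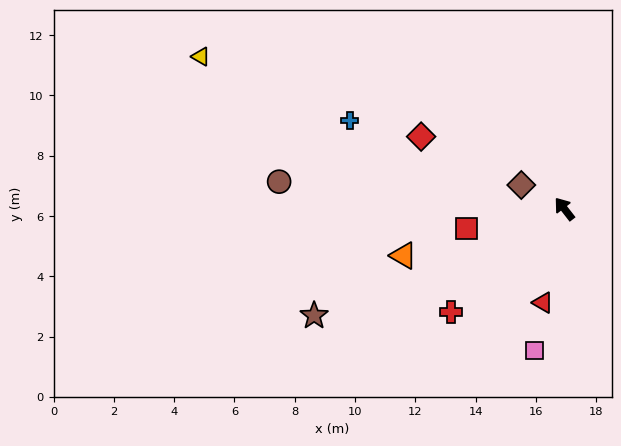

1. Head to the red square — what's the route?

turn left 64°, forward 3.3 m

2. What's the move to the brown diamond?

turn left 23°, forward 1.6 m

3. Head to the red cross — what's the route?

turn left 95°, forward 5.1 m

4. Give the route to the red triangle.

turn left 129°, forward 3.2 m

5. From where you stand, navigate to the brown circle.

turn left 47°, forward 9.5 m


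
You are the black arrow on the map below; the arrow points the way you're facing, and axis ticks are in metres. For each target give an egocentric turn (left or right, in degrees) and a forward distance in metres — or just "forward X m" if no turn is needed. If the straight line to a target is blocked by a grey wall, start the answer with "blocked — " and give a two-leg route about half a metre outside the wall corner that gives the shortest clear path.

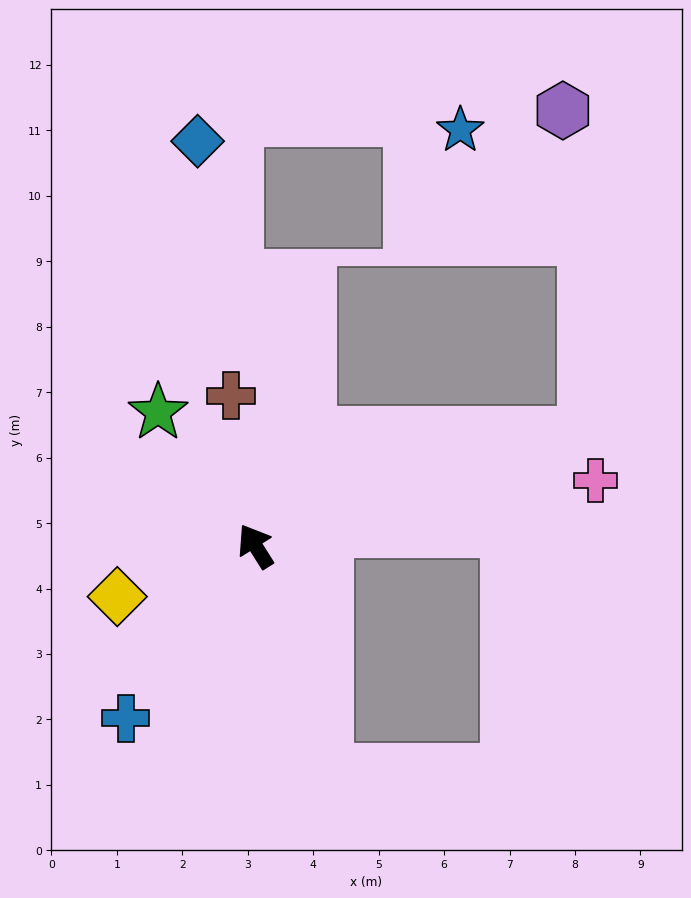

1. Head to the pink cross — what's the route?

turn right 111°, forward 5.3 m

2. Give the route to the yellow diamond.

turn left 78°, forward 2.2 m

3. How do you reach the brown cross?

turn right 23°, forward 2.3 m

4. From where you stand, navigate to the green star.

turn left 4°, forward 2.5 m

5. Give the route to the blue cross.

turn left 111°, forward 3.3 m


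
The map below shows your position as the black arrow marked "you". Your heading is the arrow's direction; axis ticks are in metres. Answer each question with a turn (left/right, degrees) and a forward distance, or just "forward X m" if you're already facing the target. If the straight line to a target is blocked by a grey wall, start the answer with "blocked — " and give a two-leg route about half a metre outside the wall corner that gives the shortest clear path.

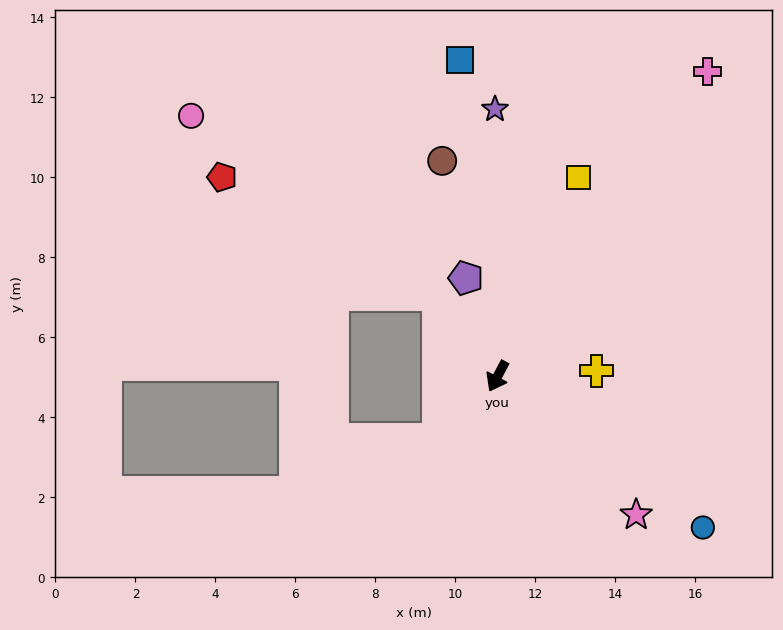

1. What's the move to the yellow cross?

turn left 121°, forward 2.5 m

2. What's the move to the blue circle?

turn left 82°, forward 6.4 m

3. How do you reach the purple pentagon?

turn right 134°, forward 2.6 m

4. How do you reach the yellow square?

turn right 174°, forward 5.4 m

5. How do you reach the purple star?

turn right 151°, forward 6.7 m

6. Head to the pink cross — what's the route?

turn left 173°, forward 9.2 m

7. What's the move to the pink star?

turn left 73°, forward 4.9 m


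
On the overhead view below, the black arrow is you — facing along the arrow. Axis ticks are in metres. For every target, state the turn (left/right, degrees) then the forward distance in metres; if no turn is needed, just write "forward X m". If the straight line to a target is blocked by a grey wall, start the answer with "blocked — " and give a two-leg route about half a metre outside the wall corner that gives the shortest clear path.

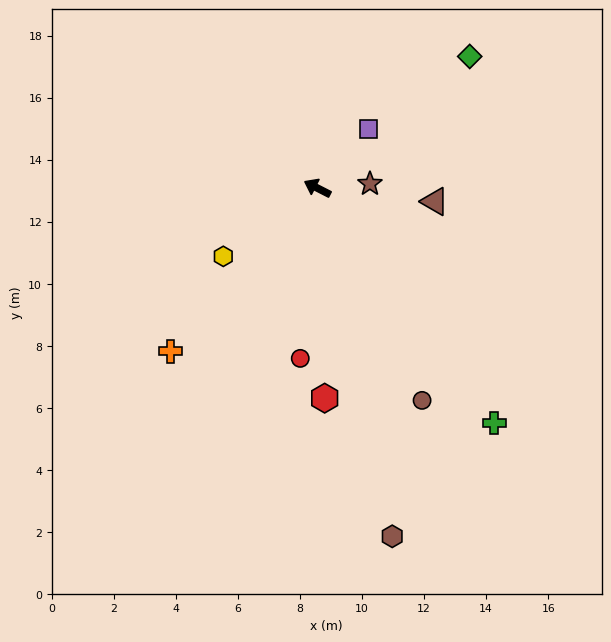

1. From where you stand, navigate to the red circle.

turn left 111°, forward 5.5 m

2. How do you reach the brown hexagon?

turn left 129°, forward 11.5 m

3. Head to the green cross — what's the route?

turn left 154°, forward 9.5 m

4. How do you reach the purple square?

turn right 104°, forward 2.5 m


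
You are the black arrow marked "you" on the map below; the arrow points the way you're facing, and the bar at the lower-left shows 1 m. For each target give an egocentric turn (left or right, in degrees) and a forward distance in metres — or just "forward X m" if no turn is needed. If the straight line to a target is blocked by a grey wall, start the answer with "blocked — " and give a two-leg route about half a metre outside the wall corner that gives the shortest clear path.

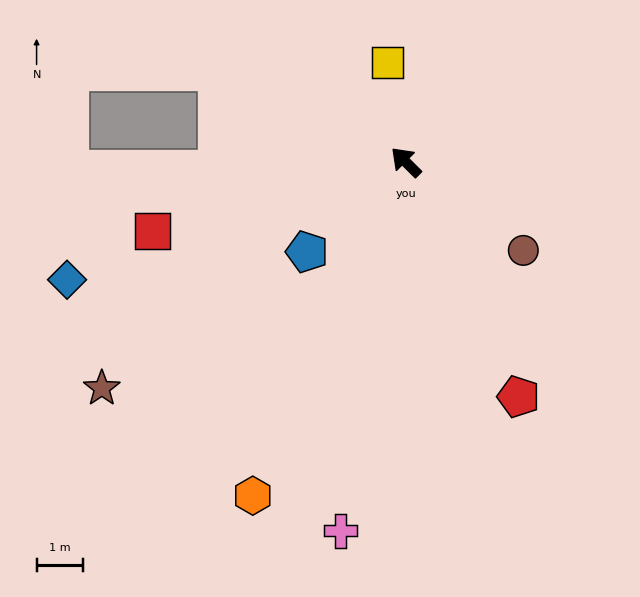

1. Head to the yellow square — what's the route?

turn right 35°, forward 2.2 m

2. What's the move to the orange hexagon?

turn left 110°, forward 8.0 m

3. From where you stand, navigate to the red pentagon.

turn left 161°, forward 5.7 m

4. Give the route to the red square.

turn left 60°, forward 5.7 m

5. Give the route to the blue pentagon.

turn left 87°, forward 2.9 m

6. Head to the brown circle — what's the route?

turn right 172°, forward 3.2 m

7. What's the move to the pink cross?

turn left 125°, forward 8.1 m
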